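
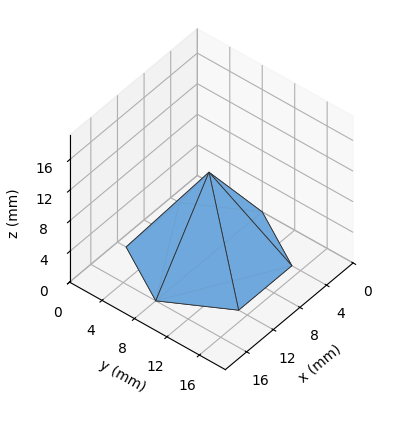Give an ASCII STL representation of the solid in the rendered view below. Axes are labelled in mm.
Reading the render: the shape is a regular 6-sided pyramid, base circumscribed radius ≈ 8 mm, apex at z ≈ 11 mm (dimensions read to the nearest mm from the axis ticks). For the STL, each face is triangulated and given an outward normal.

solid part
  facet normal 0.0000 0.0000 -1.0000
    outer loop
      vertex 4.00 14.93 0.00
      vertex 12.00 14.93 0.00
      vertex 16.00 8.00 0.00
    endloop
  endfacet
  facet normal 0.0000 0.0000 -1.0000
    outer loop
      vertex 0.00 8.00 0.00
      vertex 4.00 14.93 0.00
      vertex 16.00 8.00 0.00
    endloop
  endfacet
  facet normal 0.0000 0.0000 -1.0000
    outer loop
      vertex 4.00 1.07 0.00
      vertex 0.00 8.00 0.00
      vertex 16.00 8.00 0.00
    endloop
  endfacet
  facet normal 0.0000 0.0000 -1.0000
    outer loop
      vertex 12.00 1.07 0.00
      vertex 4.00 1.07 0.00
      vertex 16.00 8.00 0.00
    endloop
  endfacet
  facet normal 0.7328 0.4230 0.5330
    outer loop
      vertex 16.00 8.00 0.00
      vertex 12.00 14.93 0.00
      vertex 8.00 8.00 11.00
    endloop
  endfacet
  facet normal 0.0000 0.8461 0.5330
    outer loop
      vertex 12.00 14.93 0.00
      vertex 4.00 14.93 0.00
      vertex 8.00 8.00 11.00
    endloop
  endfacet
  facet normal -0.7328 0.4230 0.5330
    outer loop
      vertex 4.00 14.93 0.00
      vertex 0.00 8.00 0.00
      vertex 8.00 8.00 11.00
    endloop
  endfacet
  facet normal -0.7328 -0.4230 0.5330
    outer loop
      vertex 0.00 8.00 0.00
      vertex 4.00 1.07 0.00
      vertex 8.00 8.00 11.00
    endloop
  endfacet
  facet normal 0.0000 -0.8461 0.5330
    outer loop
      vertex 4.00 1.07 0.00
      vertex 12.00 1.07 0.00
      vertex 8.00 8.00 11.00
    endloop
  endfacet
  facet normal 0.7328 -0.4230 0.5330
    outer loop
      vertex 12.00 1.07 0.00
      vertex 16.00 8.00 0.00
      vertex 8.00 8.00 11.00
    endloop
  endfacet
endsolid part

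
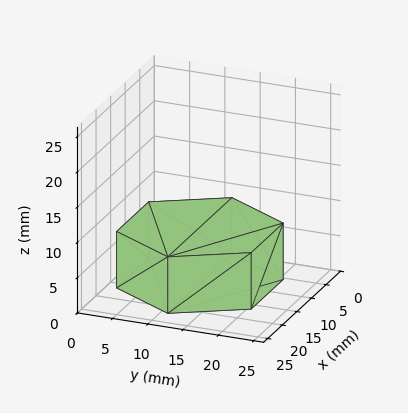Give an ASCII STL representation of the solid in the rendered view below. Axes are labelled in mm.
Reading the render: the shape is a regular 6-sided prism (a cylinder approximated with 6 flat sides), circumscribed radius ≈ 11 mm, height ≈ 8 mm (dimensions read to the nearest mm from the axis ticks). For the STL, each face is triangulated and given an outward normal.

solid part
  facet normal 0.0000 0.0000 -1.0000
    outer loop
      vertex 5.50 20.53 0.00
      vertex 16.50 20.53 0.00
      vertex 22.00 11.00 0.00
    endloop
  endfacet
  facet normal 0.0000 0.0000 -1.0000
    outer loop
      vertex 0.00 11.00 0.00
      vertex 5.50 20.53 0.00
      vertex 22.00 11.00 0.00
    endloop
  endfacet
  facet normal 0.0000 0.0000 -1.0000
    outer loop
      vertex 5.50 1.47 0.00
      vertex 0.00 11.00 0.00
      vertex 22.00 11.00 0.00
    endloop
  endfacet
  facet normal 0.0000 0.0000 -1.0000
    outer loop
      vertex 16.50 1.47 0.00
      vertex 5.50 1.47 0.00
      vertex 22.00 11.00 0.00
    endloop
  endfacet
  facet normal 0.0000 0.0000 1.0000
    outer loop
      vertex 22.00 11.00 8.00
      vertex 16.50 20.53 8.00
      vertex 5.50 20.53 8.00
    endloop
  endfacet
  facet normal 0.0000 0.0000 1.0000
    outer loop
      vertex 22.00 11.00 8.00
      vertex 5.50 20.53 8.00
      vertex 0.00 11.00 8.00
    endloop
  endfacet
  facet normal 0.0000 0.0000 1.0000
    outer loop
      vertex 22.00 11.00 8.00
      vertex 0.00 11.00 8.00
      vertex 5.50 1.47 8.00
    endloop
  endfacet
  facet normal 0.0000 0.0000 1.0000
    outer loop
      vertex 22.00 11.00 8.00
      vertex 5.50 1.47 8.00
      vertex 16.50 1.47 8.00
    endloop
  endfacet
  facet normal 0.8661 0.4999 0.0000
    outer loop
      vertex 22.00 11.00 0.00
      vertex 16.50 20.53 0.00
      vertex 16.50 20.53 8.00
    endloop
  endfacet
  facet normal 0.8661 0.4999 0.0000
    outer loop
      vertex 22.00 11.00 0.00
      vertex 16.50 20.53 8.00
      vertex 22.00 11.00 8.00
    endloop
  endfacet
  facet normal 0.0000 1.0000 0.0000
    outer loop
      vertex 16.50 20.53 0.00
      vertex 5.50 20.53 0.00
      vertex 5.50 20.53 8.00
    endloop
  endfacet
  facet normal 0.0000 1.0000 0.0000
    outer loop
      vertex 16.50 20.53 0.00
      vertex 5.50 20.53 8.00
      vertex 16.50 20.53 8.00
    endloop
  endfacet
  facet normal -0.8661 0.4999 0.0000
    outer loop
      vertex 5.50 20.53 0.00
      vertex 0.00 11.00 0.00
      vertex 0.00 11.00 8.00
    endloop
  endfacet
  facet normal -0.8661 0.4999 0.0000
    outer loop
      vertex 5.50 20.53 0.00
      vertex 0.00 11.00 8.00
      vertex 5.50 20.53 8.00
    endloop
  endfacet
  facet normal -0.8661 -0.4999 0.0000
    outer loop
      vertex 0.00 11.00 0.00
      vertex 5.50 1.47 0.00
      vertex 5.50 1.47 8.00
    endloop
  endfacet
  facet normal -0.8661 -0.4999 0.0000
    outer loop
      vertex 0.00 11.00 0.00
      vertex 5.50 1.47 8.00
      vertex 0.00 11.00 8.00
    endloop
  endfacet
  facet normal 0.0000 -1.0000 0.0000
    outer loop
      vertex 5.50 1.47 0.00
      vertex 16.50 1.47 0.00
      vertex 16.50 1.47 8.00
    endloop
  endfacet
  facet normal 0.0000 -1.0000 0.0000
    outer loop
      vertex 5.50 1.47 0.00
      vertex 16.50 1.47 8.00
      vertex 5.50 1.47 8.00
    endloop
  endfacet
  facet normal 0.8661 -0.4999 0.0000
    outer loop
      vertex 16.50 1.47 0.00
      vertex 22.00 11.00 0.00
      vertex 22.00 11.00 8.00
    endloop
  endfacet
  facet normal 0.8661 -0.4999 0.0000
    outer loop
      vertex 16.50 1.47 0.00
      vertex 22.00 11.00 8.00
      vertex 16.50 1.47 8.00
    endloop
  endfacet
endsolid part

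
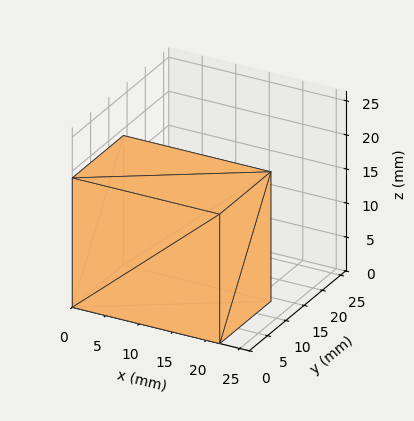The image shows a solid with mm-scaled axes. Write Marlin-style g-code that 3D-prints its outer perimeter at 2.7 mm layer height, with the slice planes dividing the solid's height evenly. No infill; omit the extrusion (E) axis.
Reading the render: the shape is a rectangular box, roughly 22 × 14 mm footprint and 19 mm tall (dimensions read to the nearest mm from the axis ticks). For the g-code, the solid's height is divided into equal slices at the stated Δz and each level perimeter traced with G1 moves after a G0 lift.

; perimeter-only toolpath
G21 ; units = mm
G90 ; absolute positioning
G28 ; home
; layer 1
G0 Z2.7
G0 X0.0 Y0.0
G1 X22.0 Y0.0
G1 X22.0 Y14.0
G1 X0.0 Y14.0
G1 X0.0 Y0.0
; layer 2
G0 Z5.4
G0 X0.0 Y0.0
G1 X22.0 Y0.0
G1 X22.0 Y14.0
G1 X0.0 Y14.0
G1 X0.0 Y0.0
; layer 3
G0 Z8.1
G0 X0.0 Y0.0
G1 X22.0 Y0.0
G1 X22.0 Y14.0
G1 X0.0 Y14.0
G1 X0.0 Y0.0
; layer 4
G0 Z10.9
G0 X0.0 Y0.0
G1 X22.0 Y0.0
G1 X22.0 Y14.0
G1 X0.0 Y14.0
G1 X0.0 Y0.0
; layer 5
G0 Z13.6
G0 X0.0 Y0.0
G1 X22.0 Y0.0
G1 X22.0 Y14.0
G1 X0.0 Y14.0
G1 X0.0 Y0.0
; layer 6
G0 Z16.3
G0 X0.0 Y0.0
G1 X22.0 Y0.0
G1 X22.0 Y14.0
G1 X0.0 Y14.0
G1 X0.0 Y0.0
; layer 7
G0 Z19.0
G0 X0.0 Y0.0
G1 X22.0 Y0.0
G1 X22.0 Y14.0
G1 X0.0 Y14.0
G1 X0.0 Y0.0
M2 ; end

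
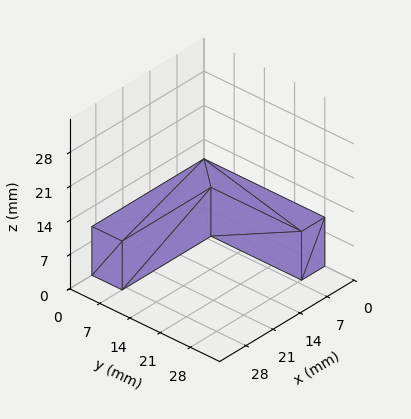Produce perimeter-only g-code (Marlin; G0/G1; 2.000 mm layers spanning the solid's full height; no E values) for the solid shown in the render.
Reading the render: the shape is an L-shaped prism: outer 29 × 28 mm, arm thicknesses ≈ 7 mm (horizontal) and 6 mm (vertical), extruded 10 mm in z (dimensions read to the nearest mm from the axis ticks). For the g-code, the solid's height is divided into equal slices at the stated Δz and each level perimeter traced with G1 moves after a G0 lift.

; perimeter-only toolpath
G21 ; units = mm
G90 ; absolute positioning
G28 ; home
; layer 1
G0 Z2.000
G0 X0.000 Y0.000
G1 X29.000 Y0.000
G1 X29.000 Y7.000
G1 X6.000 Y7.000
G1 X6.000 Y28.000
G1 X0.000 Y28.000
G1 X0.000 Y0.000
; layer 2
G0 Z4.000
G0 X0.000 Y0.000
G1 X29.000 Y0.000
G1 X29.000 Y7.000
G1 X6.000 Y7.000
G1 X6.000 Y28.000
G1 X0.000 Y28.000
G1 X0.000 Y0.000
; layer 3
G0 Z6.000
G0 X0.000 Y0.000
G1 X29.000 Y0.000
G1 X29.000 Y7.000
G1 X6.000 Y7.000
G1 X6.000 Y28.000
G1 X0.000 Y28.000
G1 X0.000 Y0.000
; layer 4
G0 Z8.000
G0 X0.000 Y0.000
G1 X29.000 Y0.000
G1 X29.000 Y7.000
G1 X6.000 Y7.000
G1 X6.000 Y28.000
G1 X0.000 Y28.000
G1 X0.000 Y0.000
; layer 5
G0 Z10.000
G0 X0.000 Y0.000
G1 X29.000 Y0.000
G1 X29.000 Y7.000
G1 X6.000 Y7.000
G1 X6.000 Y28.000
G1 X0.000 Y28.000
G1 X0.000 Y0.000
M2 ; end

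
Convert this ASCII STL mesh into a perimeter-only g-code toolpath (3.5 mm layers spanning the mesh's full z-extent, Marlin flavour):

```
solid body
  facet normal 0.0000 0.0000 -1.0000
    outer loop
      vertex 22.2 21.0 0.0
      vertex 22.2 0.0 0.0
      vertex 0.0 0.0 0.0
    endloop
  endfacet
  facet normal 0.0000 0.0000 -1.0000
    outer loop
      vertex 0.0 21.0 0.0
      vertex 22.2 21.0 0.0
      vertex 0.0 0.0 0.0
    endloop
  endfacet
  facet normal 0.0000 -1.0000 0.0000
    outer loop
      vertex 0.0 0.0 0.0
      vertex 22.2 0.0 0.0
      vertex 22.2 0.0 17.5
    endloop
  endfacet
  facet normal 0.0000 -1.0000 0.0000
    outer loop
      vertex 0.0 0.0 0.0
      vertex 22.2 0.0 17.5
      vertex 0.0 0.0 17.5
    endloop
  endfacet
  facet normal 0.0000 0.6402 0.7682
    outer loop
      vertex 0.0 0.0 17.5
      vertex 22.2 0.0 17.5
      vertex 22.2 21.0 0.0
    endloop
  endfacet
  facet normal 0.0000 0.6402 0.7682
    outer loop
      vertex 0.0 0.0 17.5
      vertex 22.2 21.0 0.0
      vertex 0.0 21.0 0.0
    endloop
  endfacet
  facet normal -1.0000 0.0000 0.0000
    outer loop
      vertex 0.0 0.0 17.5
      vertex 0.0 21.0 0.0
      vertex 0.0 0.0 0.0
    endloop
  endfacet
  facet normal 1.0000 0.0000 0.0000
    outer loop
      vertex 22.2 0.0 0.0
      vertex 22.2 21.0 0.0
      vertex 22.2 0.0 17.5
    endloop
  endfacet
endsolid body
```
; perimeter-only toolpath
G21 ; units = mm
G90 ; absolute positioning
G28 ; home
; layer 1
G0 Z3.5
G0 X0.0 Y0.0
G1 X22.2 Y0.0
G1 X22.2 Y16.8
G1 X0.0 Y16.8
G1 X0.0 Y0.0
; layer 2
G0 Z7.0
G0 X0.0 Y0.0
G1 X22.2 Y0.0
G1 X22.2 Y12.6
G1 X0.0 Y12.6
G1 X0.0 Y0.0
; layer 3
G0 Z10.5
G0 X0.0 Y0.0
G1 X22.2 Y0.0
G1 X22.2 Y8.4
G1 X0.0 Y8.4
G1 X0.0 Y0.0
; layer 4
G0 Z14.0
G0 X0.0 Y0.0
G1 X22.2 Y0.0
G1 X22.2 Y4.2
G1 X0.0 Y4.2
G1 X0.0 Y0.0
M2 ; end

The solid is a wedge (ramp): 22.2 × 21 mm base, rising to 17.5 mm along the y=0 edge and sloping linearly to z=0 at y=21. Slicing at Δz = 3.5 mm — 5 equal slices spanning the solid's height, so layer i sits at z = i·h/5 — gives 4 non-empty perimeters. Each is a 4-segment closed polygon; G0 lifts to the layer z and rapids to the start vertex, then G1 traces the edges. The cross-section shrinks linearly with z (the slice at the apex is degenerate and omitted).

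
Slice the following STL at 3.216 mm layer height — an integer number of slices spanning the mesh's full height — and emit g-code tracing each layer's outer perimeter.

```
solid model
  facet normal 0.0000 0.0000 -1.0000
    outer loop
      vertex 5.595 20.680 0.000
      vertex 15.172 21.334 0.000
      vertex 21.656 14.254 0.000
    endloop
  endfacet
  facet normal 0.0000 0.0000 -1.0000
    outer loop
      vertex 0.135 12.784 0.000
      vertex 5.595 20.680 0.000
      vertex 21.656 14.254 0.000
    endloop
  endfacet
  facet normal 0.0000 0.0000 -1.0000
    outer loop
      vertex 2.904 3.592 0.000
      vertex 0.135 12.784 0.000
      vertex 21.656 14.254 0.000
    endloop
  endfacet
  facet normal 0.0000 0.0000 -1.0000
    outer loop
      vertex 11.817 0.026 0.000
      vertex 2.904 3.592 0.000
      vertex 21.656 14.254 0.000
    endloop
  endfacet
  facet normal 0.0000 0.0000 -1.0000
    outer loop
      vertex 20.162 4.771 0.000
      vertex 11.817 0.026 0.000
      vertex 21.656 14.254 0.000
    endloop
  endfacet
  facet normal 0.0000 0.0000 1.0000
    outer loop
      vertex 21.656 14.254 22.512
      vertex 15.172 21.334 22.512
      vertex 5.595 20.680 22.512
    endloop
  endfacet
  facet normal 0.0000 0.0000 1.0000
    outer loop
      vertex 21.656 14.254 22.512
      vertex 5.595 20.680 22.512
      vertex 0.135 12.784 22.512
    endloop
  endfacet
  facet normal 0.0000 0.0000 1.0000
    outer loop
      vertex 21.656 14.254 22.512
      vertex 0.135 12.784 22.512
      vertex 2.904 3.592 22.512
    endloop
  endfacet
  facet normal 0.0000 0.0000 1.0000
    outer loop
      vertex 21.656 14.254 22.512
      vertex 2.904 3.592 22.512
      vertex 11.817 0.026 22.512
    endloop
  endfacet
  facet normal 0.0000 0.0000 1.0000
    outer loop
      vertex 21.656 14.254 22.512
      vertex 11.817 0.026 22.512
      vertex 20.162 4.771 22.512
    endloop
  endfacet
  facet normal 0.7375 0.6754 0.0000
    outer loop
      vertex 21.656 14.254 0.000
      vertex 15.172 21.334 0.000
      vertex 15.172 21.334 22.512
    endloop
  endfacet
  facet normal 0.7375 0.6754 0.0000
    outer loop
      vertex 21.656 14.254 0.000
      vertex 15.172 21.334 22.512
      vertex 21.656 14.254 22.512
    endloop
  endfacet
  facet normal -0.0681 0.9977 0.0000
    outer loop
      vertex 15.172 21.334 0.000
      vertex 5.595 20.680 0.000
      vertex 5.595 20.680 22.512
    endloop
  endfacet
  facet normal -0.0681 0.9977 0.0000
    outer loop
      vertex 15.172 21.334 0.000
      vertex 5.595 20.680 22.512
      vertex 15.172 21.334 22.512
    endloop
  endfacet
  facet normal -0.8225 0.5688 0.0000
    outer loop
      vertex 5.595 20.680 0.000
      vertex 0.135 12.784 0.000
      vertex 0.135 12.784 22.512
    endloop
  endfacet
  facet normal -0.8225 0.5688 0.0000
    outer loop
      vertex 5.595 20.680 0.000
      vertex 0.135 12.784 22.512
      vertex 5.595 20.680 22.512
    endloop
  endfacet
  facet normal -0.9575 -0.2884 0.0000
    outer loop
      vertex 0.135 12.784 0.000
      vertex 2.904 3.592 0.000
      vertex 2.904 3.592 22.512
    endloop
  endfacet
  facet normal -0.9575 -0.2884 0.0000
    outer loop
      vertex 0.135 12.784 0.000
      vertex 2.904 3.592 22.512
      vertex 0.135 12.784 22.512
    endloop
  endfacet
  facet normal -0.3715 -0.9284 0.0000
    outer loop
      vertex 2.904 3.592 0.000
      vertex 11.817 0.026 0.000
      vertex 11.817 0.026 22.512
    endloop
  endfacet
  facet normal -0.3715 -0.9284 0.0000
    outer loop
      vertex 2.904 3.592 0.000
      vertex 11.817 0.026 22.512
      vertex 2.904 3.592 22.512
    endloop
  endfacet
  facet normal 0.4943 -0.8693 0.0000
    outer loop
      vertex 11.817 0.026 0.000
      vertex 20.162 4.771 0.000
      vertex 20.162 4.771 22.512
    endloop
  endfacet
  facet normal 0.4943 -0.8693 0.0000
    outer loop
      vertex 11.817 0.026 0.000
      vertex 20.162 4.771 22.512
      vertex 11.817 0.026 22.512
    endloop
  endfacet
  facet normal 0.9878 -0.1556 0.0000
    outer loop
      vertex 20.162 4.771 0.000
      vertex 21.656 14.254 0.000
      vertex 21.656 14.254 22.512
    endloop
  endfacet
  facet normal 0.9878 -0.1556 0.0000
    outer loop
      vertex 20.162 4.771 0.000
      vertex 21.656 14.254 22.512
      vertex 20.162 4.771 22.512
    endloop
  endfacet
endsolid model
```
; perimeter-only toolpath
G21 ; units = mm
G90 ; absolute positioning
G28 ; home
; layer 1
G0 Z3.216
G0 X21.656 Y14.254
G1 X15.172 Y21.334
G1 X5.595 Y20.680
G1 X0.135 Y12.784
G1 X2.904 Y3.592
G1 X11.817 Y0.026
G1 X20.162 Y4.771
G1 X21.656 Y14.254
; layer 2
G0 Z6.432
G0 X21.656 Y14.254
G1 X15.172 Y21.334
G1 X5.595 Y20.680
G1 X0.135 Y12.784
G1 X2.904 Y3.592
G1 X11.817 Y0.026
G1 X20.162 Y4.771
G1 X21.656 Y14.254
; layer 3
G0 Z9.648
G0 X21.656 Y14.254
G1 X15.172 Y21.334
G1 X5.595 Y20.680
G1 X0.135 Y12.784
G1 X2.904 Y3.592
G1 X11.817 Y0.026
G1 X20.162 Y4.771
G1 X21.656 Y14.254
; layer 4
G0 Z12.864
G0 X21.656 Y14.254
G1 X15.172 Y21.334
G1 X5.595 Y20.680
G1 X0.135 Y12.784
G1 X2.904 Y3.592
G1 X11.817 Y0.026
G1 X20.162 Y4.771
G1 X21.656 Y14.254
; layer 5
G0 Z16.080
G0 X21.656 Y14.254
G1 X15.172 Y21.334
G1 X5.595 Y20.680
G1 X0.135 Y12.784
G1 X2.904 Y3.592
G1 X11.817 Y0.026
G1 X20.162 Y4.771
G1 X21.656 Y14.254
; layer 6
G0 Z19.296
G0 X21.656 Y14.254
G1 X15.172 Y21.334
G1 X5.595 Y20.680
G1 X0.135 Y12.784
G1 X2.904 Y3.592
G1 X11.817 Y0.026
G1 X20.162 Y4.771
G1 X21.656 Y14.254
; layer 7
G0 Z22.512
G0 X21.656 Y14.254
G1 X15.172 Y21.334
G1 X5.595 Y20.680
G1 X0.135 Y12.784
G1 X2.904 Y3.592
G1 X11.817 Y0.026
G1 X20.162 Y4.771
G1 X21.656 Y14.254
M2 ; end

The solid is a regular 7-sided prism (a cylinder approximated with 7 flat sides), circumscribed radius ≈ 11.1 mm, height ≈ 22.5 mm. Slicing at Δz = 3.216 mm — 7 equal slices spanning the solid's height, so layer i sits at z = i·h/7 — gives 7 non-empty perimeters. Each is a 7-segment closed polygon; G0 lifts to the layer z and rapids to the start vertex, then G1 traces the edges.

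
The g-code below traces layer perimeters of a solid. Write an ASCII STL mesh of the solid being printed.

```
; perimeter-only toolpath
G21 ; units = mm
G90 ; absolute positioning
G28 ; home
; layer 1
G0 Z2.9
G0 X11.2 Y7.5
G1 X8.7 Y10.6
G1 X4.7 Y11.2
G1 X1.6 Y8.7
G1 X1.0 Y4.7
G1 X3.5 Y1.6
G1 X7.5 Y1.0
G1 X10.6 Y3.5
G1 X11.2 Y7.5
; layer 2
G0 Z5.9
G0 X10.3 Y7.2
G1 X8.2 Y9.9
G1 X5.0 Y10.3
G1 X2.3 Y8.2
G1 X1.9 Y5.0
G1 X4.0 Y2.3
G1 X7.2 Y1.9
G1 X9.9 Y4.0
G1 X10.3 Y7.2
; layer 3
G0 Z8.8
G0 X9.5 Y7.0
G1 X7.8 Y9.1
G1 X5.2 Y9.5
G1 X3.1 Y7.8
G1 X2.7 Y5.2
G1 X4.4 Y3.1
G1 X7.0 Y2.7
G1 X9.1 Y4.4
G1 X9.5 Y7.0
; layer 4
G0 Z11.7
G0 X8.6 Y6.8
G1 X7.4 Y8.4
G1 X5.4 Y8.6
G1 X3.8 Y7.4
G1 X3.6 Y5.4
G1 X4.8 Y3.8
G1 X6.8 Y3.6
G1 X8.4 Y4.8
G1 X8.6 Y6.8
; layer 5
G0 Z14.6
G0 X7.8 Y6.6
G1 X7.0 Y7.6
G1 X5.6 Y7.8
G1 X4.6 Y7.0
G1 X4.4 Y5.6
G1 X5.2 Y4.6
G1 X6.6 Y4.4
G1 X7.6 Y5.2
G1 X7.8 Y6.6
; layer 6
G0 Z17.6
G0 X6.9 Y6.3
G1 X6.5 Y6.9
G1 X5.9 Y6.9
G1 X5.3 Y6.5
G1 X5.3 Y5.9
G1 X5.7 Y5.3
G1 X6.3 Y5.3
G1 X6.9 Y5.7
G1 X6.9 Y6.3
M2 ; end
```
solid part
  facet normal 0.0000 0.0000 -1.0000
    outer loop
      vertex 4.5 12.0 0.0
      vertex 9.1 11.4 0.0
      vertex 12.0 7.7 0.0
    endloop
  endfacet
  facet normal 0.0000 0.0000 -1.0000
    outer loop
      vertex 0.8 9.1 0.0
      vertex 4.5 12.0 0.0
      vertex 12.0 7.7 0.0
    endloop
  endfacet
  facet normal 0.0000 0.0000 -1.0000
    outer loop
      vertex 0.2 4.5 0.0
      vertex 0.8 9.1 0.0
      vertex 12.0 7.7 0.0
    endloop
  endfacet
  facet normal 0.0000 0.0000 -1.0000
    outer loop
      vertex 3.1 0.8 0.0
      vertex 0.2 4.5 0.0
      vertex 12.0 7.7 0.0
    endloop
  endfacet
  facet normal 0.0000 0.0000 -1.0000
    outer loop
      vertex 7.7 0.2 0.0
      vertex 3.1 0.8 0.0
      vertex 12.0 7.7 0.0
    endloop
  endfacet
  facet normal 0.0000 0.0000 -1.0000
    outer loop
      vertex 11.4 3.1 0.0
      vertex 7.7 0.2 0.0
      vertex 12.0 7.7 0.0
    endloop
  endfacet
  facet normal 0.7589 0.5949 0.2649
    outer loop
      vertex 12.0 7.7 0.0
      vertex 9.1 11.4 0.0
      vertex 6.1 6.1 20.5
    endloop
  endfacet
  facet normal 0.1247 0.9560 0.2654
    outer loop
      vertex 9.1 11.4 0.0
      vertex 4.5 12.0 0.0
      vertex 6.1 6.1 20.5
    endloop
  endfacet
  facet normal -0.5949 0.7589 0.2649
    outer loop
      vertex 4.5 12.0 0.0
      vertex 0.8 9.1 0.0
      vertex 6.1 6.1 20.5
    endloop
  endfacet
  facet normal -0.9560 0.1247 0.2654
    outer loop
      vertex 0.8 9.1 0.0
      vertex 0.2 4.5 0.0
      vertex 6.1 6.1 20.5
    endloop
  endfacet
  facet normal -0.7589 -0.5949 0.2649
    outer loop
      vertex 0.2 4.5 0.0
      vertex 3.1 0.8 0.0
      vertex 6.1 6.1 20.5
    endloop
  endfacet
  facet normal -0.1247 -0.9560 0.2654
    outer loop
      vertex 3.1 0.8 0.0
      vertex 7.7 0.2 0.0
      vertex 6.1 6.1 20.5
    endloop
  endfacet
  facet normal 0.5949 -0.7589 0.2649
    outer loop
      vertex 7.7 0.2 0.0
      vertex 11.4 3.1 0.0
      vertex 6.1 6.1 20.5
    endloop
  endfacet
  facet normal 0.9560 -0.1247 0.2654
    outer loop
      vertex 11.4 3.1 0.0
      vertex 12.0 7.7 0.0
      vertex 6.1 6.1 20.5
    endloop
  endfacet
endsolid part

The G0 Z moves step by Δz≈2.9 mm. The G1 loops shrink linearly with z, so the solid tapers from its base footprint up to z≈20.5. Closing with a flat bottom cap and the tapered top and triangulating gives 14 facets — a regular 8-sided pyramid, base circumscribed radius ≈ 6.1 mm, apex at z ≈ 20.5 mm.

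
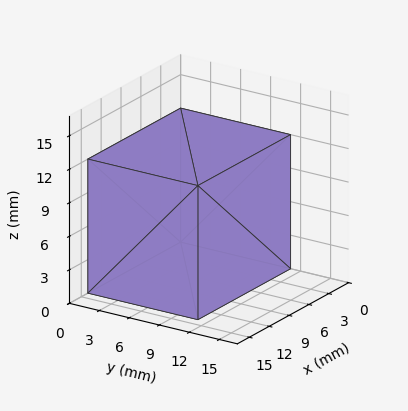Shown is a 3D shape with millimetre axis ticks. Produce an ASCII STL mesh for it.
Reading the render: the shape is a rectangular box, roughly 14 × 11 mm footprint and 12 mm tall (dimensions read to the nearest mm from the axis ticks). For the STL, each face is triangulated and given an outward normal.

solid part
  facet normal 0.0000 0.0000 -1.0000
    outer loop
      vertex 14.00 11.00 0.00
      vertex 14.00 0.00 0.00
      vertex 0.00 0.00 0.00
    endloop
  endfacet
  facet normal 0.0000 0.0000 -1.0000
    outer loop
      vertex 0.00 11.00 0.00
      vertex 14.00 11.00 0.00
      vertex 0.00 0.00 0.00
    endloop
  endfacet
  facet normal 0.0000 0.0000 1.0000
    outer loop
      vertex 0.00 0.00 12.00
      vertex 14.00 0.00 12.00
      vertex 14.00 11.00 12.00
    endloop
  endfacet
  facet normal 0.0000 0.0000 1.0000
    outer loop
      vertex 0.00 0.00 12.00
      vertex 14.00 11.00 12.00
      vertex 0.00 11.00 12.00
    endloop
  endfacet
  facet normal 0.0000 -1.0000 0.0000
    outer loop
      vertex 0.00 0.00 0.00
      vertex 14.00 0.00 0.00
      vertex 14.00 0.00 12.00
    endloop
  endfacet
  facet normal 0.0000 -1.0000 0.0000
    outer loop
      vertex 0.00 0.00 0.00
      vertex 14.00 0.00 12.00
      vertex 0.00 0.00 12.00
    endloop
  endfacet
  facet normal 0.0000 1.0000 0.0000
    outer loop
      vertex 14.00 11.00 12.00
      vertex 14.00 11.00 0.00
      vertex 0.00 11.00 0.00
    endloop
  endfacet
  facet normal 0.0000 1.0000 0.0000
    outer loop
      vertex 0.00 11.00 12.00
      vertex 14.00 11.00 12.00
      vertex 0.00 11.00 0.00
    endloop
  endfacet
  facet normal -1.0000 0.0000 0.0000
    outer loop
      vertex 0.00 11.00 12.00
      vertex 0.00 11.00 0.00
      vertex 0.00 0.00 0.00
    endloop
  endfacet
  facet normal -1.0000 0.0000 0.0000
    outer loop
      vertex 0.00 0.00 12.00
      vertex 0.00 11.00 12.00
      vertex 0.00 0.00 0.00
    endloop
  endfacet
  facet normal 1.0000 0.0000 0.0000
    outer loop
      vertex 14.00 0.00 0.00
      vertex 14.00 11.00 0.00
      vertex 14.00 11.00 12.00
    endloop
  endfacet
  facet normal 1.0000 0.0000 0.0000
    outer loop
      vertex 14.00 0.00 0.00
      vertex 14.00 11.00 12.00
      vertex 14.00 0.00 12.00
    endloop
  endfacet
endsolid part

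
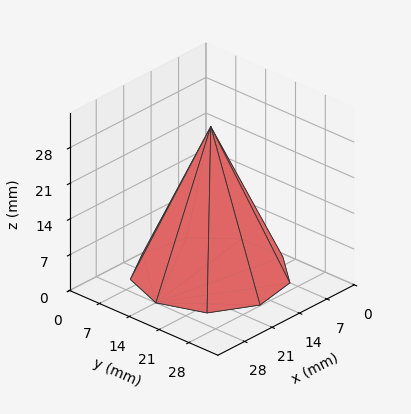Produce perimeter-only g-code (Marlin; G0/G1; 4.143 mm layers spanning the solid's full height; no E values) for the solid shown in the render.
Reading the render: the shape is a regular 9-sided pyramid, base circumscribed radius ≈ 14 mm, apex at z ≈ 29 mm (dimensions read to the nearest mm from the axis ticks). For the g-code, the solid's height is divided into equal slices at the stated Δz and each level perimeter traced with G1 moves after a G0 lift.

; perimeter-only toolpath
G21 ; units = mm
G90 ; absolute positioning
G28 ; home
; layer 1
G0 Z4.143
G0 X26.000 Y14.000
G1 X23.193 Y21.713
G1 X16.084 Y25.817
G1 X8.000 Y24.392
G1 X2.723 Y18.104
G1 X2.723 Y9.896
G1 X8.000 Y3.608
G1 X16.084 Y2.183
G1 X23.193 Y6.287
G1 X26.000 Y14.000
; layer 2
G0 Z8.286
G0 X24.000 Y14.000
G1 X21.661 Y20.428
G1 X15.736 Y23.848
G1 X9.000 Y22.660
G1 X4.603 Y17.420
G1 X4.603 Y10.580
G1 X9.000 Y5.340
G1 X15.736 Y4.152
G1 X21.661 Y7.572
G1 X24.000 Y14.000
; layer 3
G0 Z12.429
G0 X22.000 Y14.000
G1 X20.129 Y19.142
G1 X15.389 Y21.878
G1 X10.000 Y20.928
G1 X6.482 Y16.736
G1 X6.482 Y11.264
G1 X10.000 Y7.072
G1 X15.389 Y6.122
G1 X20.129 Y8.858
G1 X22.000 Y14.000
; layer 4
G0 Z16.571
G0 X20.000 Y14.000
G1 X18.596 Y17.857
G1 X15.042 Y19.909
G1 X11.000 Y19.196
G1 X8.362 Y16.052
G1 X8.362 Y11.948
G1 X11.000 Y8.804
G1 X15.042 Y8.091
G1 X18.596 Y10.143
G1 X20.000 Y14.000
; layer 5
G0 Z20.714
G0 X18.000 Y14.000
G1 X17.064 Y16.571
G1 X14.695 Y17.939
G1 X12.000 Y17.464
G1 X10.241 Y15.368
G1 X10.241 Y12.632
G1 X12.000 Y10.536
G1 X14.695 Y10.061
G1 X17.064 Y11.429
G1 X18.000 Y14.000
; layer 6
G0 Z24.857
G0 X16.000 Y14.000
G1 X15.532 Y15.286
G1 X14.347 Y15.970
G1 X13.000 Y15.732
G1 X12.121 Y14.684
G1 X12.121 Y13.316
G1 X13.000 Y12.268
G1 X14.347 Y12.030
G1 X15.532 Y12.714
G1 X16.000 Y14.000
M2 ; end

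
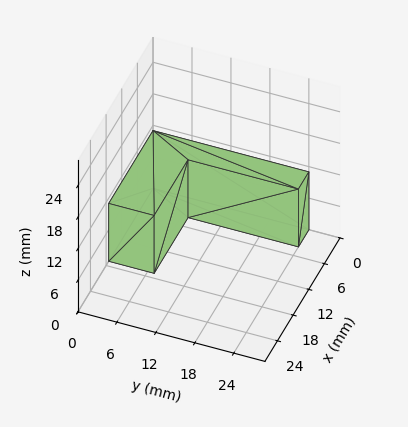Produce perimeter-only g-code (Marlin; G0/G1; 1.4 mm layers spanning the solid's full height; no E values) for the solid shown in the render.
Reading the render: the shape is an L-shaped prism: outer 17 × 24 mm, arm thicknesses ≈ 7 mm (horizontal) and 4 mm (vertical), extruded 11 mm in z (dimensions read to the nearest mm from the axis ticks). For the g-code, the solid's height is divided into equal slices at the stated Δz and each level perimeter traced with G1 moves after a G0 lift.

; perimeter-only toolpath
G21 ; units = mm
G90 ; absolute positioning
G28 ; home
; layer 1
G0 Z1.4
G0 X0.0 Y0.0
G1 X17.0 Y0.0
G1 X17.0 Y7.0
G1 X4.0 Y7.0
G1 X4.0 Y24.0
G1 X0.0 Y24.0
G1 X0.0 Y0.0
; layer 2
G0 Z2.8
G0 X0.0 Y0.0
G1 X17.0 Y0.0
G1 X17.0 Y7.0
G1 X4.0 Y7.0
G1 X4.0 Y24.0
G1 X0.0 Y24.0
G1 X0.0 Y0.0
; layer 3
G0 Z4.1
G0 X0.0 Y0.0
G1 X17.0 Y0.0
G1 X17.0 Y7.0
G1 X4.0 Y7.0
G1 X4.0 Y24.0
G1 X0.0 Y24.0
G1 X0.0 Y0.0
; layer 4
G0 Z5.5
G0 X0.0 Y0.0
G1 X17.0 Y0.0
G1 X17.0 Y7.0
G1 X4.0 Y7.0
G1 X4.0 Y24.0
G1 X0.0 Y24.0
G1 X0.0 Y0.0
; layer 5
G0 Z6.9
G0 X0.0 Y0.0
G1 X17.0 Y0.0
G1 X17.0 Y7.0
G1 X4.0 Y7.0
G1 X4.0 Y24.0
G1 X0.0 Y24.0
G1 X0.0 Y0.0
; layer 6
G0 Z8.2
G0 X0.0 Y0.0
G1 X17.0 Y0.0
G1 X17.0 Y7.0
G1 X4.0 Y7.0
G1 X4.0 Y24.0
G1 X0.0 Y24.0
G1 X0.0 Y0.0
; layer 7
G0 Z9.6
G0 X0.0 Y0.0
G1 X17.0 Y0.0
G1 X17.0 Y7.0
G1 X4.0 Y7.0
G1 X4.0 Y24.0
G1 X0.0 Y24.0
G1 X0.0 Y0.0
; layer 8
G0 Z11.0
G0 X0.0 Y0.0
G1 X17.0 Y0.0
G1 X17.0 Y7.0
G1 X4.0 Y7.0
G1 X4.0 Y24.0
G1 X0.0 Y24.0
G1 X0.0 Y0.0
M2 ; end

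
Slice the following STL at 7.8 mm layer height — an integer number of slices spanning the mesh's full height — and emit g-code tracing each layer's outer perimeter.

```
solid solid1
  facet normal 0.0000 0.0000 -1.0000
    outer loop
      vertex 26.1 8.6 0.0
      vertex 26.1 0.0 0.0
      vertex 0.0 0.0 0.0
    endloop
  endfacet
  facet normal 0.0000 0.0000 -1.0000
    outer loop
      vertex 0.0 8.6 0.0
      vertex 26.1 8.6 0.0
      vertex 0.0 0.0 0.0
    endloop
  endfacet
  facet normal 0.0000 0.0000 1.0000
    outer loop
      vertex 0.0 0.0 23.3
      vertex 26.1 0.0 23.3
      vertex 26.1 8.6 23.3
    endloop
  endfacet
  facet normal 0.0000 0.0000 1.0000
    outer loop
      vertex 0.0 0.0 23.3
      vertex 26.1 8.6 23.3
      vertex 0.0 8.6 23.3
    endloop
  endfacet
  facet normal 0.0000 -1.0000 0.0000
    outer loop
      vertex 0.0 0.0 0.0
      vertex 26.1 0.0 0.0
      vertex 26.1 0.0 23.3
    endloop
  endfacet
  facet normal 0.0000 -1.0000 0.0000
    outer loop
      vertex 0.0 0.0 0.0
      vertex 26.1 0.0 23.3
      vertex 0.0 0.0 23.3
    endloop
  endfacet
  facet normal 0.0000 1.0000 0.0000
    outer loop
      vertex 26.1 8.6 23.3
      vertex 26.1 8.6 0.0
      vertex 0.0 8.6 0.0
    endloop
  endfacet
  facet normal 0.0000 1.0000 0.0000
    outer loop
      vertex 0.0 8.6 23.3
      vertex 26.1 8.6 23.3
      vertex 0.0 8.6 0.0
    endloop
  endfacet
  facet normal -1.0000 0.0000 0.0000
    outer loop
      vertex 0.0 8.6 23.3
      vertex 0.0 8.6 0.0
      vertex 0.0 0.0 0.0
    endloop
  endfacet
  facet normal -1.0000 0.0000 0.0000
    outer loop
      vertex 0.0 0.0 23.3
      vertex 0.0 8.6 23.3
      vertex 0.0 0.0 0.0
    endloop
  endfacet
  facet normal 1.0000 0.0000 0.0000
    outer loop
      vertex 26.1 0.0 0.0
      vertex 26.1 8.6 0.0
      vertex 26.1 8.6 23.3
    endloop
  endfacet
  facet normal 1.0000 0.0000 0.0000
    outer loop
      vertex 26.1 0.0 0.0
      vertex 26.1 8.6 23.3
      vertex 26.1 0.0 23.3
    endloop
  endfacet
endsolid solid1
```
; perimeter-only toolpath
G21 ; units = mm
G90 ; absolute positioning
G28 ; home
; layer 1
G0 Z7.8
G0 X0.0 Y0.0
G1 X26.1 Y0.0
G1 X26.1 Y8.6
G1 X0.0 Y8.6
G1 X0.0 Y0.0
; layer 2
G0 Z15.5
G0 X0.0 Y0.0
G1 X26.1 Y0.0
G1 X26.1 Y8.6
G1 X0.0 Y8.6
G1 X0.0 Y0.0
; layer 3
G0 Z23.3
G0 X0.0 Y0.0
G1 X26.1 Y0.0
G1 X26.1 Y8.6
G1 X0.0 Y8.6
G1 X0.0 Y0.0
M2 ; end

The solid is a rectangular box, roughly 26.1 × 8.6 mm footprint and 23.3 mm tall. Slicing at Δz = 7.8 mm — 3 equal slices spanning the solid's height, so layer i sits at z = i·h/3 — gives 3 non-empty perimeters. Each is a 4-segment closed polygon; G0 lifts to the layer z and rapids to the start vertex, then G1 traces the edges.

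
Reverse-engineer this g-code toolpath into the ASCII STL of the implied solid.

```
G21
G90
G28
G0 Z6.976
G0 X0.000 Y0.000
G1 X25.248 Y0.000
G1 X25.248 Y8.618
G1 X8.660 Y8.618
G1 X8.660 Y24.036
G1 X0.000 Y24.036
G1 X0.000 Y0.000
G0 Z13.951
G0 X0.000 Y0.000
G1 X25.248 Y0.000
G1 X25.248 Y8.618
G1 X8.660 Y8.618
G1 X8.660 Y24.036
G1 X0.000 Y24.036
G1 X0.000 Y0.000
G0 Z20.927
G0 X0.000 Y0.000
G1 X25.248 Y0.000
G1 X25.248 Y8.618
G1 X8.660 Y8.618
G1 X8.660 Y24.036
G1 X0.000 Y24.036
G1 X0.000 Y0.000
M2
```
solid part
  facet normal 0.0000 0.0000 -1.0000
    outer loop
      vertex 25.248 8.618 0.000
      vertex 25.248 0.000 0.000
      vertex 0.000 0.000 0.000
    endloop
  endfacet
  facet normal 0.0000 0.0000 -1.0000
    outer loop
      vertex 8.660 8.618 0.000
      vertex 25.248 8.618 0.000
      vertex 0.000 0.000 0.000
    endloop
  endfacet
  facet normal 0.0000 0.0000 -1.0000
    outer loop
      vertex 8.660 24.036 0.000
      vertex 8.660 8.618 0.000
      vertex 0.000 0.000 0.000
    endloop
  endfacet
  facet normal 0.0000 0.0000 -1.0000
    outer loop
      vertex 0.000 24.036 0.000
      vertex 8.660 24.036 0.000
      vertex 0.000 0.000 0.000
    endloop
  endfacet
  facet normal 0.0000 0.0000 1.0000
    outer loop
      vertex 0.000 0.000 20.927
      vertex 25.248 0.000 20.927
      vertex 25.248 8.618 20.927
    endloop
  endfacet
  facet normal 0.0000 0.0000 1.0000
    outer loop
      vertex 0.000 0.000 20.927
      vertex 25.248 8.618 20.927
      vertex 8.660 8.618 20.927
    endloop
  endfacet
  facet normal 0.0000 0.0000 1.0000
    outer loop
      vertex 0.000 0.000 20.927
      vertex 8.660 8.618 20.927
      vertex 8.660 24.036 20.927
    endloop
  endfacet
  facet normal 0.0000 0.0000 1.0000
    outer loop
      vertex 0.000 0.000 20.927
      vertex 8.660 24.036 20.927
      vertex 0.000 24.036 20.927
    endloop
  endfacet
  facet normal 0.0000 -1.0000 0.0000
    outer loop
      vertex 0.000 0.000 0.000
      vertex 25.248 0.000 0.000
      vertex 25.248 0.000 20.927
    endloop
  endfacet
  facet normal 0.0000 -1.0000 0.0000
    outer loop
      vertex 0.000 0.000 0.000
      vertex 25.248 0.000 20.927
      vertex 0.000 0.000 20.927
    endloop
  endfacet
  facet normal 1.0000 0.0000 0.0000
    outer loop
      vertex 25.248 0.000 0.000
      vertex 25.248 8.618 0.000
      vertex 25.248 8.618 20.927
    endloop
  endfacet
  facet normal 1.0000 0.0000 0.0000
    outer loop
      vertex 25.248 0.000 0.000
      vertex 25.248 8.618 20.927
      vertex 25.248 0.000 20.927
    endloop
  endfacet
  facet normal 0.0000 1.0000 0.0000
    outer loop
      vertex 25.248 8.618 0.000
      vertex 8.660 8.618 0.000
      vertex 8.660 8.618 20.927
    endloop
  endfacet
  facet normal 0.0000 1.0000 0.0000
    outer loop
      vertex 25.248 8.618 0.000
      vertex 8.660 8.618 20.927
      vertex 25.248 8.618 20.927
    endloop
  endfacet
  facet normal 1.0000 0.0000 0.0000
    outer loop
      vertex 8.660 8.618 0.000
      vertex 8.660 24.036 0.000
      vertex 8.660 24.036 20.927
    endloop
  endfacet
  facet normal 1.0000 0.0000 0.0000
    outer loop
      vertex 8.660 8.618 0.000
      vertex 8.660 24.036 20.927
      vertex 8.660 8.618 20.927
    endloop
  endfacet
  facet normal 0.0000 1.0000 0.0000
    outer loop
      vertex 8.660 24.036 0.000
      vertex 0.000 24.036 0.000
      vertex 0.000 24.036 20.927
    endloop
  endfacet
  facet normal 0.0000 1.0000 0.0000
    outer loop
      vertex 8.660 24.036 0.000
      vertex 0.000 24.036 20.927
      vertex 8.660 24.036 20.927
    endloop
  endfacet
  facet normal -1.0000 0.0000 0.0000
    outer loop
      vertex 0.000 24.036 0.000
      vertex 0.000 0.000 0.000
      vertex 0.000 0.000 20.927
    endloop
  endfacet
  facet normal -1.0000 0.0000 0.0000
    outer loop
      vertex 0.000 24.036 0.000
      vertex 0.000 0.000 20.927
      vertex 0.000 24.036 20.927
    endloop
  endfacet
endsolid part

The G0 Z moves step by Δz≈6.976 mm. Every layer's G1 loop is the same polygon, so the solid is a straight extrusion of it from z=0 to z≈20.9. Closing with flat bottom and top caps and triangulating gives 20 facets — an L-shaped prism: outer 25.2 × 24 mm, arm thicknesses ≈ 8.62 mm (horizontal) and 8.66 mm (vertical), extruded 20.9 mm in z.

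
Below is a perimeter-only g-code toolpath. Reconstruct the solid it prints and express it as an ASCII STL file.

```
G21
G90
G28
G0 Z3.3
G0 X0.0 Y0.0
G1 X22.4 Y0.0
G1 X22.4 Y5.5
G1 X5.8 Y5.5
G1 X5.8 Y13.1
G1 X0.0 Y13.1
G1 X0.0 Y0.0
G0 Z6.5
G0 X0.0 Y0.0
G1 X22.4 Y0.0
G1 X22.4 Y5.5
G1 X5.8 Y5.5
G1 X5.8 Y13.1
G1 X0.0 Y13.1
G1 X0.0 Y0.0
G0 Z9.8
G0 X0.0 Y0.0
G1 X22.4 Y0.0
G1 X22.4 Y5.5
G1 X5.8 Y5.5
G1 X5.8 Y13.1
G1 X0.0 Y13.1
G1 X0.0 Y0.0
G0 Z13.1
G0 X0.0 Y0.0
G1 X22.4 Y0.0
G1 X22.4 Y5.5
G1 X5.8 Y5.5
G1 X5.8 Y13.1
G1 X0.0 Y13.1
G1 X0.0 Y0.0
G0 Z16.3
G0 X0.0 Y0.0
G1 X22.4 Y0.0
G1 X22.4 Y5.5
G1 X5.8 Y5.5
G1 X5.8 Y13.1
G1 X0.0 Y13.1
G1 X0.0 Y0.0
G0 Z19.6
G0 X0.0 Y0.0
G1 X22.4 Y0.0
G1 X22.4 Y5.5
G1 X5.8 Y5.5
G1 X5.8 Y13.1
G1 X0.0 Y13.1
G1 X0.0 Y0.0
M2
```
solid part
  facet normal 0.0000 0.0000 -1.0000
    outer loop
      vertex 22.4 5.5 0.0
      vertex 22.4 0.0 0.0
      vertex 0.0 0.0 0.0
    endloop
  endfacet
  facet normal 0.0000 0.0000 -1.0000
    outer loop
      vertex 5.8 5.5 0.0
      vertex 22.4 5.5 0.0
      vertex 0.0 0.0 0.0
    endloop
  endfacet
  facet normal 0.0000 0.0000 -1.0000
    outer loop
      vertex 5.8 13.1 0.0
      vertex 5.8 5.5 0.0
      vertex 0.0 0.0 0.0
    endloop
  endfacet
  facet normal 0.0000 0.0000 -1.0000
    outer loop
      vertex 0.0 13.1 0.0
      vertex 5.8 13.1 0.0
      vertex 0.0 0.0 0.0
    endloop
  endfacet
  facet normal 0.0000 0.0000 1.0000
    outer loop
      vertex 0.0 0.0 19.6
      vertex 22.4 0.0 19.6
      vertex 22.4 5.5 19.6
    endloop
  endfacet
  facet normal 0.0000 0.0000 1.0000
    outer loop
      vertex 0.0 0.0 19.6
      vertex 22.4 5.5 19.6
      vertex 5.8 5.5 19.6
    endloop
  endfacet
  facet normal 0.0000 0.0000 1.0000
    outer loop
      vertex 0.0 0.0 19.6
      vertex 5.8 5.5 19.6
      vertex 5.8 13.1 19.6
    endloop
  endfacet
  facet normal 0.0000 0.0000 1.0000
    outer loop
      vertex 0.0 0.0 19.6
      vertex 5.8 13.1 19.6
      vertex 0.0 13.1 19.6
    endloop
  endfacet
  facet normal 0.0000 -1.0000 0.0000
    outer loop
      vertex 0.0 0.0 0.0
      vertex 22.4 0.0 0.0
      vertex 22.4 0.0 19.6
    endloop
  endfacet
  facet normal 0.0000 -1.0000 0.0000
    outer loop
      vertex 0.0 0.0 0.0
      vertex 22.4 0.0 19.6
      vertex 0.0 0.0 19.6
    endloop
  endfacet
  facet normal 1.0000 0.0000 0.0000
    outer loop
      vertex 22.4 0.0 0.0
      vertex 22.4 5.5 0.0
      vertex 22.4 5.5 19.6
    endloop
  endfacet
  facet normal 1.0000 0.0000 0.0000
    outer loop
      vertex 22.4 0.0 0.0
      vertex 22.4 5.5 19.6
      vertex 22.4 0.0 19.6
    endloop
  endfacet
  facet normal 0.0000 1.0000 0.0000
    outer loop
      vertex 22.4 5.5 0.0
      vertex 5.8 5.5 0.0
      vertex 5.8 5.5 19.6
    endloop
  endfacet
  facet normal 0.0000 1.0000 0.0000
    outer loop
      vertex 22.4 5.5 0.0
      vertex 5.8 5.5 19.6
      vertex 22.4 5.5 19.6
    endloop
  endfacet
  facet normal 1.0000 0.0000 0.0000
    outer loop
      vertex 5.8 5.5 0.0
      vertex 5.8 13.1 0.0
      vertex 5.8 13.1 19.6
    endloop
  endfacet
  facet normal 1.0000 0.0000 0.0000
    outer loop
      vertex 5.8 5.5 0.0
      vertex 5.8 13.1 19.6
      vertex 5.8 5.5 19.6
    endloop
  endfacet
  facet normal 0.0000 1.0000 0.0000
    outer loop
      vertex 5.8 13.1 0.0
      vertex 0.0 13.1 0.0
      vertex 0.0 13.1 19.6
    endloop
  endfacet
  facet normal 0.0000 1.0000 0.0000
    outer loop
      vertex 5.8 13.1 0.0
      vertex 0.0 13.1 19.6
      vertex 5.8 13.1 19.6
    endloop
  endfacet
  facet normal -1.0000 0.0000 0.0000
    outer loop
      vertex 0.0 13.1 0.0
      vertex 0.0 0.0 0.0
      vertex 0.0 0.0 19.6
    endloop
  endfacet
  facet normal -1.0000 0.0000 0.0000
    outer loop
      vertex 0.0 13.1 0.0
      vertex 0.0 0.0 19.6
      vertex 0.0 13.1 19.6
    endloop
  endfacet
endsolid part

The G0 Z moves step by Δz≈3.3 mm. Every layer's G1 loop is the same polygon, so the solid is a straight extrusion of it from z=0 to z≈19.6. Closing with flat bottom and top caps and triangulating gives 20 facets — an L-shaped prism: outer 22.4 × 13.1 mm, arm thicknesses ≈ 5.5 mm (horizontal) and 5.8 mm (vertical), extruded 19.6 mm in z.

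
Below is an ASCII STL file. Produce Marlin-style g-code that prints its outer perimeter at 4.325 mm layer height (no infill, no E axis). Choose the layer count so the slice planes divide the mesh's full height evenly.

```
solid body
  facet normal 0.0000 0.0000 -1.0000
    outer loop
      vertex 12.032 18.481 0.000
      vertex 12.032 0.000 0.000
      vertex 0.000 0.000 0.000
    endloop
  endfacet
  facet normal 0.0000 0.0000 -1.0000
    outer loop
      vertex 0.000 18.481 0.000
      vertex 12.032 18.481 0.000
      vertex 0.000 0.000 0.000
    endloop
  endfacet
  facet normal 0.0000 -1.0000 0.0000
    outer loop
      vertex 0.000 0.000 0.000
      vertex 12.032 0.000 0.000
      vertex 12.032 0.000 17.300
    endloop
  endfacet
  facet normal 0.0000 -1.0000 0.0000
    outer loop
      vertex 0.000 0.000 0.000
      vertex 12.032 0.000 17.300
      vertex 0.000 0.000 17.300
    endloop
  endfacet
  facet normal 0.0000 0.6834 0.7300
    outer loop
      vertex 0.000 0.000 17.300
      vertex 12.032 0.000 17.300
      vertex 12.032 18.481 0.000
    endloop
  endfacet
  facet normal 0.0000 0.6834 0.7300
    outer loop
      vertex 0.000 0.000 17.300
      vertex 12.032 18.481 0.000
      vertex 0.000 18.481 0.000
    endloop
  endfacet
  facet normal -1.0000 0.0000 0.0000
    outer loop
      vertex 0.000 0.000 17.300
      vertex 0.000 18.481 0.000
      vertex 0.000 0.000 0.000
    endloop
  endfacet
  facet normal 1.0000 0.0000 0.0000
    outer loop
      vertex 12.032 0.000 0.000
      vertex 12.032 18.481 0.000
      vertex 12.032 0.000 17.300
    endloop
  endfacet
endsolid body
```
; perimeter-only toolpath
G21 ; units = mm
G90 ; absolute positioning
G28 ; home
; layer 1
G0 Z4.325
G0 X0.000 Y0.000
G1 X12.032 Y0.000
G1 X12.032 Y13.861
G1 X0.000 Y13.861
G1 X0.000 Y0.000
; layer 2
G0 Z8.650
G0 X0.000 Y0.000
G1 X12.032 Y0.000
G1 X12.032 Y9.241
G1 X0.000 Y9.241
G1 X0.000 Y0.000
; layer 3
G0 Z12.975
G0 X0.000 Y0.000
G1 X12.032 Y0.000
G1 X12.032 Y4.620
G1 X0.000 Y4.620
G1 X0.000 Y0.000
M2 ; end

The solid is a wedge (ramp): 12 × 18.5 mm base, rising to 17.3 mm along the y=0 edge and sloping linearly to z=0 at y=18.5. Slicing at Δz = 4.325 mm — 4 equal slices spanning the solid's height, so layer i sits at z = i·h/4 — gives 3 non-empty perimeters. Each is a 4-segment closed polygon; G0 lifts to the layer z and rapids to the start vertex, then G1 traces the edges. The cross-section shrinks linearly with z (the slice at the apex is degenerate and omitted).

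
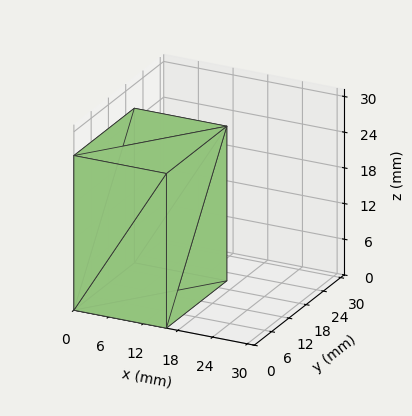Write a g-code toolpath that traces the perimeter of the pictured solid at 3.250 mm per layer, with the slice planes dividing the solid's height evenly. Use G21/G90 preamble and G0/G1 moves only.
Reading the render: the shape is a rectangular box, roughly 16 × 21 mm footprint and 26 mm tall (dimensions read to the nearest mm from the axis ticks). For the g-code, the solid's height is divided into equal slices at the stated Δz and each level perimeter traced with G1 moves after a G0 lift.

; perimeter-only toolpath
G21 ; units = mm
G90 ; absolute positioning
G28 ; home
; layer 1
G0 Z3.250
G0 X0.000 Y0.000
G1 X16.000 Y0.000
G1 X16.000 Y21.000
G1 X0.000 Y21.000
G1 X0.000 Y0.000
; layer 2
G0 Z6.500
G0 X0.000 Y0.000
G1 X16.000 Y0.000
G1 X16.000 Y21.000
G1 X0.000 Y21.000
G1 X0.000 Y0.000
; layer 3
G0 Z9.750
G0 X0.000 Y0.000
G1 X16.000 Y0.000
G1 X16.000 Y21.000
G1 X0.000 Y21.000
G1 X0.000 Y0.000
; layer 4
G0 Z13.000
G0 X0.000 Y0.000
G1 X16.000 Y0.000
G1 X16.000 Y21.000
G1 X0.000 Y21.000
G1 X0.000 Y0.000
; layer 5
G0 Z16.250
G0 X0.000 Y0.000
G1 X16.000 Y0.000
G1 X16.000 Y21.000
G1 X0.000 Y21.000
G1 X0.000 Y0.000
; layer 6
G0 Z19.500
G0 X0.000 Y0.000
G1 X16.000 Y0.000
G1 X16.000 Y21.000
G1 X0.000 Y21.000
G1 X0.000 Y0.000
; layer 7
G0 Z22.750
G0 X0.000 Y0.000
G1 X16.000 Y0.000
G1 X16.000 Y21.000
G1 X0.000 Y21.000
G1 X0.000 Y0.000
; layer 8
G0 Z26.000
G0 X0.000 Y0.000
G1 X16.000 Y0.000
G1 X16.000 Y21.000
G1 X0.000 Y21.000
G1 X0.000 Y0.000
M2 ; end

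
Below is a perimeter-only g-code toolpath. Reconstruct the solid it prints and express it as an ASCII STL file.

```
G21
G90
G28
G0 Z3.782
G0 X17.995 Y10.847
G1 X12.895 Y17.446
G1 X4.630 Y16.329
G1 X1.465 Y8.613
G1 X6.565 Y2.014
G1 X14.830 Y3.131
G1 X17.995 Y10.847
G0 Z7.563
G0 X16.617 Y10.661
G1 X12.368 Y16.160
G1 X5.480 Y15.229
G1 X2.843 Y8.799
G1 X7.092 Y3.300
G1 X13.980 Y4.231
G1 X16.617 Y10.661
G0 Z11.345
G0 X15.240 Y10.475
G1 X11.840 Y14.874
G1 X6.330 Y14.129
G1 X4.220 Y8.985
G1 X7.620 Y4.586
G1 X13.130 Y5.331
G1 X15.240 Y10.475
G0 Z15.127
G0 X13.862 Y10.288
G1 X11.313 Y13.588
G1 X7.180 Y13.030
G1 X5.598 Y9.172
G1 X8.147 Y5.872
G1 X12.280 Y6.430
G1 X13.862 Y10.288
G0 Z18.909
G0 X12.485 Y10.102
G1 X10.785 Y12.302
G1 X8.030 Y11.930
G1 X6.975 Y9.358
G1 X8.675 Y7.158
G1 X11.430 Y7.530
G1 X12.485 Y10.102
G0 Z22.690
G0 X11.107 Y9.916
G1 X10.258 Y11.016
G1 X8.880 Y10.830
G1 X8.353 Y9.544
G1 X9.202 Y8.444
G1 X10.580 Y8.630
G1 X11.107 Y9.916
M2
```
solid part
  facet normal 0.0000 0.0000 -1.0000
    outer loop
      vertex 3.780 17.429 0.000
      vertex 13.423 18.732 0.000
      vertex 19.372 11.033 0.000
    endloop
  endfacet
  facet normal 0.0000 0.0000 -1.0000
    outer loop
      vertex 0.088 8.427 0.000
      vertex 3.780 17.429 0.000
      vertex 19.372 11.033 0.000
    endloop
  endfacet
  facet normal 0.0000 0.0000 -1.0000
    outer loop
      vertex 6.037 0.728 0.000
      vertex 0.088 8.427 0.000
      vertex 19.372 11.033 0.000
    endloop
  endfacet
  facet normal 0.0000 0.0000 -1.0000
    outer loop
      vertex 15.680 2.031 0.000
      vertex 6.037 0.728 0.000
      vertex 19.372 11.033 0.000
    endloop
  endfacet
  facet normal 0.7540 0.5826 0.3033
    outer loop
      vertex 19.372 11.033 0.000
      vertex 13.423 18.732 0.000
      vertex 9.730 9.730 26.472
    endloop
  endfacet
  facet normal -0.1276 0.9443 0.3033
    outer loop
      vertex 13.423 18.732 0.000
      vertex 3.780 17.429 0.000
      vertex 9.730 9.730 26.472
    endloop
  endfacet
  facet normal -0.8816 0.3616 0.3033
    outer loop
      vertex 3.780 17.429 0.000
      vertex 0.088 8.427 0.000
      vertex 9.730 9.730 26.472
    endloop
  endfacet
  facet normal -0.7540 -0.5826 0.3033
    outer loop
      vertex 0.088 8.427 0.000
      vertex 6.037 0.728 0.000
      vertex 9.730 9.730 26.472
    endloop
  endfacet
  facet normal 0.1276 -0.9443 0.3033
    outer loop
      vertex 6.037 0.728 0.000
      vertex 15.680 2.031 0.000
      vertex 9.730 9.730 26.472
    endloop
  endfacet
  facet normal 0.8816 -0.3616 0.3033
    outer loop
      vertex 15.680 2.031 0.000
      vertex 19.372 11.033 0.000
      vertex 9.730 9.730 26.472
    endloop
  endfacet
endsolid part

The G0 Z moves step by Δz≈3.782 mm. The G1 loops shrink linearly with z, so the solid tapers from its base footprint up to z≈26.5. Closing with a flat bottom cap and the tapered top and triangulating gives 10 facets — a regular 6-sided pyramid, base circumscribed radius ≈ 9.73 mm, apex at z ≈ 26.5 mm.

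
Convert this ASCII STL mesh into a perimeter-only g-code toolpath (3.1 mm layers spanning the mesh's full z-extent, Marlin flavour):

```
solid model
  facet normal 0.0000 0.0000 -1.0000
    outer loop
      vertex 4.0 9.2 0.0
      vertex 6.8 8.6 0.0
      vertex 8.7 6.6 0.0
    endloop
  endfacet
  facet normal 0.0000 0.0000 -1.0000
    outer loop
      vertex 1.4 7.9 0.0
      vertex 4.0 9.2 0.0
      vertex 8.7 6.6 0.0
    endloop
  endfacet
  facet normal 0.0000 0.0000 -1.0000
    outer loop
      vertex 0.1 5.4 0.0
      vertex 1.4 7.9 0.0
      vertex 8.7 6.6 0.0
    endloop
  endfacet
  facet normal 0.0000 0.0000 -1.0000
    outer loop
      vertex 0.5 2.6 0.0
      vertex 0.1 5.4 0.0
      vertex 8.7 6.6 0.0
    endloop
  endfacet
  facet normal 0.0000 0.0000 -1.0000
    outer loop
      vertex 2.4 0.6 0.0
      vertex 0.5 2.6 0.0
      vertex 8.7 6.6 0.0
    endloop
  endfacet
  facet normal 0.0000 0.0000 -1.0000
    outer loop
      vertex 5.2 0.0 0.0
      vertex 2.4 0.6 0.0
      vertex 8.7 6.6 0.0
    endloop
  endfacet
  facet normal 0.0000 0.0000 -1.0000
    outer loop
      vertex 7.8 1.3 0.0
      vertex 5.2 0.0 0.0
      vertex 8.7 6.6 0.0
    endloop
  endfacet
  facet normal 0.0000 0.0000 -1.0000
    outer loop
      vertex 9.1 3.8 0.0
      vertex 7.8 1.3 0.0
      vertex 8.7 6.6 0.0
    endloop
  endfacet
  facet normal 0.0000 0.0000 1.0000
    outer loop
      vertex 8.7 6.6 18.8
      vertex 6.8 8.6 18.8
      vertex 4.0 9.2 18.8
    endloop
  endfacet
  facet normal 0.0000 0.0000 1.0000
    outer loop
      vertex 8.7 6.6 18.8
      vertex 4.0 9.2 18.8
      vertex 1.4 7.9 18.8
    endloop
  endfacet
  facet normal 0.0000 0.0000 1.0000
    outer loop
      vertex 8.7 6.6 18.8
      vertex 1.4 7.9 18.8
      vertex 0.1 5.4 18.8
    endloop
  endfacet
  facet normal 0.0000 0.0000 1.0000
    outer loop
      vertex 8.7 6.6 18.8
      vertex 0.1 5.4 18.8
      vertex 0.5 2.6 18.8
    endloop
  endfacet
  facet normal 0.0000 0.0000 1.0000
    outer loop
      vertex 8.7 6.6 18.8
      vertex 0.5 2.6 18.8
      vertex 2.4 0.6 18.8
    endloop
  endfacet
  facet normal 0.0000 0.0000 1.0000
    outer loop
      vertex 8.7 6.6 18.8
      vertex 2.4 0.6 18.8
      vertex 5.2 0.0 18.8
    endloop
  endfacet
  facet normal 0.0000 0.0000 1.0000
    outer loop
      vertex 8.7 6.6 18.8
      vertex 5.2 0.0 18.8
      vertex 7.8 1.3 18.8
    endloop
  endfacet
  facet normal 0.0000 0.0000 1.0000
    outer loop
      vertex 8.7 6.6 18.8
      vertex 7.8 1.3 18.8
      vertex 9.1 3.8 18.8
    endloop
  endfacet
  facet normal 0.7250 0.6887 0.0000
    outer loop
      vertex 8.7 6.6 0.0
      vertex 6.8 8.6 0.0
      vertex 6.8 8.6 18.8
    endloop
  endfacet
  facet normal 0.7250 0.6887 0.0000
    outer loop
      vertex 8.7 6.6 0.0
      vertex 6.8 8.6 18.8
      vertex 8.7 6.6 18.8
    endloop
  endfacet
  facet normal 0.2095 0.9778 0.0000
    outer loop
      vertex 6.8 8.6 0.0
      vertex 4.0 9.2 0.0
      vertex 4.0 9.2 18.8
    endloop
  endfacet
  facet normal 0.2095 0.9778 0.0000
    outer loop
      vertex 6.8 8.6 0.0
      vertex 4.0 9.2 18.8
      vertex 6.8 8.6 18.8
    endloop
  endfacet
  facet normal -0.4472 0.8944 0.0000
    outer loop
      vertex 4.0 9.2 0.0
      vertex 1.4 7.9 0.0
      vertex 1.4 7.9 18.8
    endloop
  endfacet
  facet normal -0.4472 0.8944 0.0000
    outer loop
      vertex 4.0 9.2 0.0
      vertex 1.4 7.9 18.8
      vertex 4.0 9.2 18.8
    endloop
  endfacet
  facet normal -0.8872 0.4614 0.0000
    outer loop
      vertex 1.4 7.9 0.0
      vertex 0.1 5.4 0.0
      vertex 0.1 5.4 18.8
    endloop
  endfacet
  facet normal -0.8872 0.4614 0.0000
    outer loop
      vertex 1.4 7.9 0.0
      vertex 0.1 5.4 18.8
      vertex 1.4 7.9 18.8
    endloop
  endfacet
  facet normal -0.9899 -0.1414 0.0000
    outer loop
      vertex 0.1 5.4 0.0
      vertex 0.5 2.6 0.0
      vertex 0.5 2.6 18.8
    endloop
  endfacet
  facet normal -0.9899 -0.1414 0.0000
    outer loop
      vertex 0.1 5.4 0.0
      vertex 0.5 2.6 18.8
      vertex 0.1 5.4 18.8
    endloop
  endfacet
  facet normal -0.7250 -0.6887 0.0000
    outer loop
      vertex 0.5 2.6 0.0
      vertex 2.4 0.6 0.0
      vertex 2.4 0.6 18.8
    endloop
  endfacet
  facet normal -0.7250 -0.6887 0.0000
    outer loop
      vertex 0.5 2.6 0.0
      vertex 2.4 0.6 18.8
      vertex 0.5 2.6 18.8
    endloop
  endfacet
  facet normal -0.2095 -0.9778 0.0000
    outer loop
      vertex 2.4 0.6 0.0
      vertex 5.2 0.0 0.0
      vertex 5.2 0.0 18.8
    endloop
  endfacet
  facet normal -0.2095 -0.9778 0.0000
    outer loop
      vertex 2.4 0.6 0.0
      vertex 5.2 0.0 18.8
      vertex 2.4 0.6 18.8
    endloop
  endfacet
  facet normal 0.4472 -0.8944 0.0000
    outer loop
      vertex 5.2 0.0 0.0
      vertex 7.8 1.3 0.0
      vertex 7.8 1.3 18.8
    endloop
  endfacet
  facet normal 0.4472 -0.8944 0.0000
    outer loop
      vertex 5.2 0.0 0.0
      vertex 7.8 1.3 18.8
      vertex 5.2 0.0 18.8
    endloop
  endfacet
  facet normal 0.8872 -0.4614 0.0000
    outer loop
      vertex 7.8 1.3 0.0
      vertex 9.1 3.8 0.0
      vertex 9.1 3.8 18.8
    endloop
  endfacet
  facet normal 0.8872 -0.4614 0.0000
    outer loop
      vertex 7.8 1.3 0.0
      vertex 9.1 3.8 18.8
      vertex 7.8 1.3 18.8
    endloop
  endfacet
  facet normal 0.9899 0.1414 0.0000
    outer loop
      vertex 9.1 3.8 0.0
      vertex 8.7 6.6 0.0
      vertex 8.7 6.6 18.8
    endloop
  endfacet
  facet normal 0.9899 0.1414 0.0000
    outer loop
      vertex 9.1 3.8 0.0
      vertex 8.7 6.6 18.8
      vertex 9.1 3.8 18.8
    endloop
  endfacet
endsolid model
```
; perimeter-only toolpath
G21 ; units = mm
G90 ; absolute positioning
G28 ; home
; layer 1
G0 Z3.1
G0 X8.7 Y6.6
G1 X6.8 Y8.6
G1 X4.0 Y9.2
G1 X1.4 Y7.9
G1 X0.1 Y5.4
G1 X0.5 Y2.6
G1 X2.4 Y0.6
G1 X5.2 Y0.0
G1 X7.8 Y1.3
G1 X9.1 Y3.8
G1 X8.7 Y6.6
; layer 2
G0 Z6.3
G0 X8.7 Y6.6
G1 X6.8 Y8.6
G1 X4.0 Y9.2
G1 X1.4 Y7.9
G1 X0.1 Y5.4
G1 X0.5 Y2.6
G1 X2.4 Y0.6
G1 X5.2 Y0.0
G1 X7.8 Y1.3
G1 X9.1 Y3.8
G1 X8.7 Y6.6
; layer 3
G0 Z9.4
G0 X8.7 Y6.6
G1 X6.8 Y8.6
G1 X4.0 Y9.2
G1 X1.4 Y7.9
G1 X0.1 Y5.4
G1 X0.5 Y2.6
G1 X2.4 Y0.6
G1 X5.2 Y0.0
G1 X7.8 Y1.3
G1 X9.1 Y3.8
G1 X8.7 Y6.6
; layer 4
G0 Z12.5
G0 X8.7 Y6.6
G1 X6.8 Y8.6
G1 X4.0 Y9.2
G1 X1.4 Y7.9
G1 X0.1 Y5.4
G1 X0.5 Y2.6
G1 X2.4 Y0.6
G1 X5.2 Y0.0
G1 X7.8 Y1.3
G1 X9.1 Y3.8
G1 X8.7 Y6.6
; layer 5
G0 Z15.7
G0 X8.7 Y6.6
G1 X6.8 Y8.6
G1 X4.0 Y9.2
G1 X1.4 Y7.9
G1 X0.1 Y5.4
G1 X0.5 Y2.6
G1 X2.4 Y0.6
G1 X5.2 Y0.0
G1 X7.8 Y1.3
G1 X9.1 Y3.8
G1 X8.7 Y6.6
; layer 6
G0 Z18.8
G0 X8.7 Y6.6
G1 X6.8 Y8.6
G1 X4.0 Y9.2
G1 X1.4 Y7.9
G1 X0.1 Y5.4
G1 X0.5 Y2.6
G1 X2.4 Y0.6
G1 X5.2 Y0.0
G1 X7.8 Y1.3
G1 X9.1 Y3.8
G1 X8.7 Y6.6
M2 ; end

The solid is a regular 10-sided prism (a cylinder approximated with 10 flat sides), circumscribed radius ≈ 4.6 mm, height ≈ 18.8 mm. Slicing at Δz = 3.1 mm — 6 equal slices spanning the solid's height, so layer i sits at z = i·h/6 — gives 6 non-empty perimeters. Each is a 10-segment closed polygon; G0 lifts to the layer z and rapids to the start vertex, then G1 traces the edges.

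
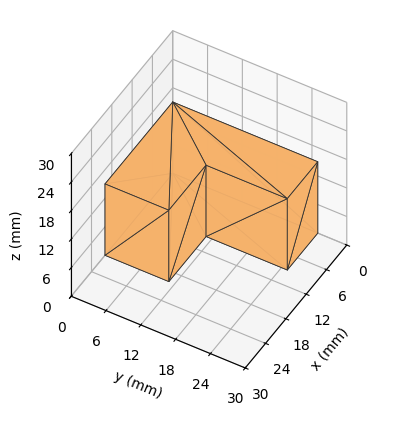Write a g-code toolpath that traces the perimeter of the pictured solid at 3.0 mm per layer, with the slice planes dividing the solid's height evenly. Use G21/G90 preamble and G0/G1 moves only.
Reading the render: the shape is an L-shaped prism: outer 20 × 25 mm, arm thicknesses ≈ 11 mm (horizontal) and 9 mm (vertical), extruded 15 mm in z (dimensions read to the nearest mm from the axis ticks). For the g-code, the solid's height is divided into equal slices at the stated Δz and each level perimeter traced with G1 moves after a G0 lift.

; perimeter-only toolpath
G21 ; units = mm
G90 ; absolute positioning
G28 ; home
; layer 1
G0 Z3.0
G0 X0.0 Y0.0
G1 X20.0 Y0.0
G1 X20.0 Y11.0
G1 X9.0 Y11.0
G1 X9.0 Y25.0
G1 X0.0 Y25.0
G1 X0.0 Y0.0
; layer 2
G0 Z6.0
G0 X0.0 Y0.0
G1 X20.0 Y0.0
G1 X20.0 Y11.0
G1 X9.0 Y11.0
G1 X9.0 Y25.0
G1 X0.0 Y25.0
G1 X0.0 Y0.0
; layer 3
G0 Z9.0
G0 X0.0 Y0.0
G1 X20.0 Y0.0
G1 X20.0 Y11.0
G1 X9.0 Y11.0
G1 X9.0 Y25.0
G1 X0.0 Y25.0
G1 X0.0 Y0.0
; layer 4
G0 Z12.0
G0 X0.0 Y0.0
G1 X20.0 Y0.0
G1 X20.0 Y11.0
G1 X9.0 Y11.0
G1 X9.0 Y25.0
G1 X0.0 Y25.0
G1 X0.0 Y0.0
; layer 5
G0 Z15.0
G0 X0.0 Y0.0
G1 X20.0 Y0.0
G1 X20.0 Y11.0
G1 X9.0 Y11.0
G1 X9.0 Y25.0
G1 X0.0 Y25.0
G1 X0.0 Y0.0
M2 ; end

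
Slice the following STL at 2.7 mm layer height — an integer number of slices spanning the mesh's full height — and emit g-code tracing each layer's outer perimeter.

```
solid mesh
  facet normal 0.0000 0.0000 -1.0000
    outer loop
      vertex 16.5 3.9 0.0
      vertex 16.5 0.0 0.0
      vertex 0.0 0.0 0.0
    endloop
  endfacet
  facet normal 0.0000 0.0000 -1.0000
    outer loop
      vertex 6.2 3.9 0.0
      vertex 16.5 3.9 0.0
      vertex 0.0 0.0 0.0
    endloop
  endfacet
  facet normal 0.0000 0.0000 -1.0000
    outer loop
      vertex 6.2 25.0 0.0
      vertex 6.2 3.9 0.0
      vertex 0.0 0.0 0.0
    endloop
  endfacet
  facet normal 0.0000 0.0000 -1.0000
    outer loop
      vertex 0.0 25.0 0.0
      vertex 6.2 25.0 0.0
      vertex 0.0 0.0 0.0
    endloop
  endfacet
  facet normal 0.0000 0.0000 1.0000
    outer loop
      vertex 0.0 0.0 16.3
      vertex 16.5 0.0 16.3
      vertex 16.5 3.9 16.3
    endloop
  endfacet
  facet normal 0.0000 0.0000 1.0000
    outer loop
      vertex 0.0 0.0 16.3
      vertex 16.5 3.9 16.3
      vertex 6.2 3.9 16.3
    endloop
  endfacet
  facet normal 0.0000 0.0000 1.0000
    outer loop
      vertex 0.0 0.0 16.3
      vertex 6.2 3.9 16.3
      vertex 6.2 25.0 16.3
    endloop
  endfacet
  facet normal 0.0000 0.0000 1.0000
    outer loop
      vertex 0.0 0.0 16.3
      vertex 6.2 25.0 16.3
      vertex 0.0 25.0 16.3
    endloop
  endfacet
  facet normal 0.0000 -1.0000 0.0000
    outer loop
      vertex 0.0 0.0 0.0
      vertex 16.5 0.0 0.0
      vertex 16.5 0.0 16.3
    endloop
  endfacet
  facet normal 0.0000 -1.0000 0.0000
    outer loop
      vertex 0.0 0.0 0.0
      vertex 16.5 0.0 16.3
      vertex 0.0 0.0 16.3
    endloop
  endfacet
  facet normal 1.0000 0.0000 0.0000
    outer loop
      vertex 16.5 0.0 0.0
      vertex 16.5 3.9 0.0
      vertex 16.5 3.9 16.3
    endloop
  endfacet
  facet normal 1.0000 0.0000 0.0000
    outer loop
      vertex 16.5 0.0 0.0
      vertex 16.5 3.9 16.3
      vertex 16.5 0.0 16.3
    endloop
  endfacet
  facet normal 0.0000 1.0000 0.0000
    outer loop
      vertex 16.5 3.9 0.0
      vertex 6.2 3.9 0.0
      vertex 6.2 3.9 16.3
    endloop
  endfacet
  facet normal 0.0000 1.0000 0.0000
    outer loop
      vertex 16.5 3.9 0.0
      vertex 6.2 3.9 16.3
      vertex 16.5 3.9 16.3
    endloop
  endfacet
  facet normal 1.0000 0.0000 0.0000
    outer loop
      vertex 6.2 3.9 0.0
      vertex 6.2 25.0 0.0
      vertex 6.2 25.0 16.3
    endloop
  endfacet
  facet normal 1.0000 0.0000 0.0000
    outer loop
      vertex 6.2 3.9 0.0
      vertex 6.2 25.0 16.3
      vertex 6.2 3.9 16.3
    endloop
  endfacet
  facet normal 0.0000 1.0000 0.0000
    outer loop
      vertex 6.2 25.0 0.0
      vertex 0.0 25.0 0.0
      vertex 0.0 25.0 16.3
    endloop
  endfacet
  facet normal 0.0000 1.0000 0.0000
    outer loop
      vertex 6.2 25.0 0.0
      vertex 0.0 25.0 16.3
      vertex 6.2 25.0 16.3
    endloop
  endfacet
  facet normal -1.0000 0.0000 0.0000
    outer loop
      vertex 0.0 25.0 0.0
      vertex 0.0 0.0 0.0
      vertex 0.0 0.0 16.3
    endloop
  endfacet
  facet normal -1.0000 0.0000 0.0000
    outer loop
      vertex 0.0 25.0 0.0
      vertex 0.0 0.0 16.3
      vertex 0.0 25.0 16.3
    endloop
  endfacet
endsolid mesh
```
; perimeter-only toolpath
G21 ; units = mm
G90 ; absolute positioning
G28 ; home
; layer 1
G0 Z2.7
G0 X0.0 Y0.0
G1 X16.5 Y0.0
G1 X16.5 Y3.9
G1 X6.2 Y3.9
G1 X6.2 Y25.0
G1 X0.0 Y25.0
G1 X0.0 Y0.0
; layer 2
G0 Z5.4
G0 X0.0 Y0.0
G1 X16.5 Y0.0
G1 X16.5 Y3.9
G1 X6.2 Y3.9
G1 X6.2 Y25.0
G1 X0.0 Y25.0
G1 X0.0 Y0.0
; layer 3
G0 Z8.2
G0 X0.0 Y0.0
G1 X16.5 Y0.0
G1 X16.5 Y3.9
G1 X6.2 Y3.9
G1 X6.2 Y25.0
G1 X0.0 Y25.0
G1 X0.0 Y0.0
; layer 4
G0 Z10.9
G0 X0.0 Y0.0
G1 X16.5 Y0.0
G1 X16.5 Y3.9
G1 X6.2 Y3.9
G1 X6.2 Y25.0
G1 X0.0 Y25.0
G1 X0.0 Y0.0
; layer 5
G0 Z13.6
G0 X0.0 Y0.0
G1 X16.5 Y0.0
G1 X16.5 Y3.9
G1 X6.2 Y3.9
G1 X6.2 Y25.0
G1 X0.0 Y25.0
G1 X0.0 Y0.0
; layer 6
G0 Z16.3
G0 X0.0 Y0.0
G1 X16.5 Y0.0
G1 X16.5 Y3.9
G1 X6.2 Y3.9
G1 X6.2 Y25.0
G1 X0.0 Y25.0
G1 X0.0 Y0.0
M2 ; end

The solid is an L-shaped prism: outer 16.5 × 25 mm, arm thicknesses ≈ 3.9 mm (horizontal) and 6.2 mm (vertical), extruded 16.3 mm in z. Slicing at Δz = 2.7 mm — 6 equal slices spanning the solid's height, so layer i sits at z = i·h/6 — gives 6 non-empty perimeters. Each is a 6-segment closed polygon; G0 lifts to the layer z and rapids to the start vertex, then G1 traces the edges.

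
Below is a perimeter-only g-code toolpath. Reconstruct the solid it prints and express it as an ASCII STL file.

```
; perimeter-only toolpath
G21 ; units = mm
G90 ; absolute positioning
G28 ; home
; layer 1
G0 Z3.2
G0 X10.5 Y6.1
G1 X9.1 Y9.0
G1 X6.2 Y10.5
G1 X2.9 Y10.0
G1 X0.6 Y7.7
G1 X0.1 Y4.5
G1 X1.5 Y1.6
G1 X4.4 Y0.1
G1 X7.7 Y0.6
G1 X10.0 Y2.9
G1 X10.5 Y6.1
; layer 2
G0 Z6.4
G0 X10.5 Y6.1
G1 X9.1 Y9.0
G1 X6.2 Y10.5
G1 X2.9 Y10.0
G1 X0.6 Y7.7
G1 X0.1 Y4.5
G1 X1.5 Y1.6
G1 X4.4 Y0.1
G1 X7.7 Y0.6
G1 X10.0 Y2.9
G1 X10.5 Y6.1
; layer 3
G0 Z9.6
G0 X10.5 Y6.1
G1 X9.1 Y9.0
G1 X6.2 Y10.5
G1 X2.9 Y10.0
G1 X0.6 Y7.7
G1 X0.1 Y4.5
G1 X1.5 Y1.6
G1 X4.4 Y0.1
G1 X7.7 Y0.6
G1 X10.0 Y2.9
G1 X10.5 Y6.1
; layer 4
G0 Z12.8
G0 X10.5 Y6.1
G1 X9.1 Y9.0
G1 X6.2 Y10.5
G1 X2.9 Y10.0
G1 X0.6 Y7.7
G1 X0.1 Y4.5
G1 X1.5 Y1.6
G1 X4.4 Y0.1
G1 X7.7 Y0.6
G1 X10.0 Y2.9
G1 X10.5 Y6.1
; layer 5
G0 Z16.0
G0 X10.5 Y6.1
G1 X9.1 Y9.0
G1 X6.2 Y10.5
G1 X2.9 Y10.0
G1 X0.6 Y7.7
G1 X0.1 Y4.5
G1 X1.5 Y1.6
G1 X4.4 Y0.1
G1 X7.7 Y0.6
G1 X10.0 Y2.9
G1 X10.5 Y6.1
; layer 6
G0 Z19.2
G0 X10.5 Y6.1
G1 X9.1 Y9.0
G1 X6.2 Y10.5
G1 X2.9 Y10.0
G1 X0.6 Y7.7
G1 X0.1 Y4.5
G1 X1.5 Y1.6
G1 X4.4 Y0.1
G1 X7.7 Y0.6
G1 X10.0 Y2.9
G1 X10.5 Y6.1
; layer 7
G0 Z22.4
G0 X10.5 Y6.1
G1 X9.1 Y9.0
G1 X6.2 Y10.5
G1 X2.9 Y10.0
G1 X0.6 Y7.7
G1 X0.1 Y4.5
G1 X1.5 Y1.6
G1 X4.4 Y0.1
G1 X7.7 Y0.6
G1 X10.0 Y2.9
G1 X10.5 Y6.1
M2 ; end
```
solid part
  facet normal 0.0000 0.0000 -1.0000
    outer loop
      vertex 6.2 10.5 0.0
      vertex 9.1 9.0 0.0
      vertex 10.5 6.1 0.0
    endloop
  endfacet
  facet normal 0.0000 0.0000 -1.0000
    outer loop
      vertex 2.9 10.0 0.0
      vertex 6.2 10.5 0.0
      vertex 10.5 6.1 0.0
    endloop
  endfacet
  facet normal 0.0000 0.0000 -1.0000
    outer loop
      vertex 0.6 7.7 0.0
      vertex 2.9 10.0 0.0
      vertex 10.5 6.1 0.0
    endloop
  endfacet
  facet normal 0.0000 0.0000 -1.0000
    outer loop
      vertex 0.1 4.5 0.0
      vertex 0.6 7.7 0.0
      vertex 10.5 6.1 0.0
    endloop
  endfacet
  facet normal 0.0000 0.0000 -1.0000
    outer loop
      vertex 1.5 1.6 0.0
      vertex 0.1 4.5 0.0
      vertex 10.5 6.1 0.0
    endloop
  endfacet
  facet normal 0.0000 0.0000 -1.0000
    outer loop
      vertex 4.4 0.1 0.0
      vertex 1.5 1.6 0.0
      vertex 10.5 6.1 0.0
    endloop
  endfacet
  facet normal 0.0000 0.0000 -1.0000
    outer loop
      vertex 7.7 0.6 0.0
      vertex 4.4 0.1 0.0
      vertex 10.5 6.1 0.0
    endloop
  endfacet
  facet normal 0.0000 0.0000 -1.0000
    outer loop
      vertex 10.0 2.9 0.0
      vertex 7.7 0.6 0.0
      vertex 10.5 6.1 0.0
    endloop
  endfacet
  facet normal 0.0000 0.0000 1.0000
    outer loop
      vertex 10.5 6.1 22.4
      vertex 9.1 9.0 22.4
      vertex 6.2 10.5 22.4
    endloop
  endfacet
  facet normal 0.0000 0.0000 1.0000
    outer loop
      vertex 10.5 6.1 22.4
      vertex 6.2 10.5 22.4
      vertex 2.9 10.0 22.4
    endloop
  endfacet
  facet normal 0.0000 0.0000 1.0000
    outer loop
      vertex 10.5 6.1 22.4
      vertex 2.9 10.0 22.4
      vertex 0.6 7.7 22.4
    endloop
  endfacet
  facet normal 0.0000 0.0000 1.0000
    outer loop
      vertex 10.5 6.1 22.4
      vertex 0.6 7.7 22.4
      vertex 0.1 4.5 22.4
    endloop
  endfacet
  facet normal 0.0000 0.0000 1.0000
    outer loop
      vertex 10.5 6.1 22.4
      vertex 0.1 4.5 22.4
      vertex 1.5 1.6 22.4
    endloop
  endfacet
  facet normal 0.0000 0.0000 1.0000
    outer loop
      vertex 10.5 6.1 22.4
      vertex 1.5 1.6 22.4
      vertex 4.4 0.1 22.4
    endloop
  endfacet
  facet normal 0.0000 0.0000 1.0000
    outer loop
      vertex 10.5 6.1 22.4
      vertex 4.4 0.1 22.4
      vertex 7.7 0.6 22.4
    endloop
  endfacet
  facet normal 0.0000 0.0000 1.0000
    outer loop
      vertex 10.5 6.1 22.4
      vertex 7.7 0.6 22.4
      vertex 10.0 2.9 22.4
    endloop
  endfacet
  facet normal 0.9006 0.4347 0.0000
    outer loop
      vertex 10.5 6.1 0.0
      vertex 9.1 9.0 0.0
      vertex 9.1 9.0 22.4
    endloop
  endfacet
  facet normal 0.9006 0.4347 0.0000
    outer loop
      vertex 10.5 6.1 0.0
      vertex 9.1 9.0 22.4
      vertex 10.5 6.1 22.4
    endloop
  endfacet
  facet normal 0.4594 0.8882 0.0000
    outer loop
      vertex 9.1 9.0 0.0
      vertex 6.2 10.5 0.0
      vertex 6.2 10.5 22.4
    endloop
  endfacet
  facet normal 0.4594 0.8882 0.0000
    outer loop
      vertex 9.1 9.0 0.0
      vertex 6.2 10.5 22.4
      vertex 9.1 9.0 22.4
    endloop
  endfacet
  facet normal -0.1498 0.9887 0.0000
    outer loop
      vertex 6.2 10.5 0.0
      vertex 2.9 10.0 0.0
      vertex 2.9 10.0 22.4
    endloop
  endfacet
  facet normal -0.1498 0.9887 0.0000
    outer loop
      vertex 6.2 10.5 0.0
      vertex 2.9 10.0 22.4
      vertex 6.2 10.5 22.4
    endloop
  endfacet
  facet normal -0.7071 0.7071 0.0000
    outer loop
      vertex 2.9 10.0 0.0
      vertex 0.6 7.7 0.0
      vertex 0.6 7.7 22.4
    endloop
  endfacet
  facet normal -0.7071 0.7071 0.0000
    outer loop
      vertex 2.9 10.0 0.0
      vertex 0.6 7.7 22.4
      vertex 2.9 10.0 22.4
    endloop
  endfacet
  facet normal -0.9880 0.1544 0.0000
    outer loop
      vertex 0.6 7.7 0.0
      vertex 0.1 4.5 0.0
      vertex 0.1 4.5 22.4
    endloop
  endfacet
  facet normal -0.9880 0.1544 0.0000
    outer loop
      vertex 0.6 7.7 0.0
      vertex 0.1 4.5 22.4
      vertex 0.6 7.7 22.4
    endloop
  endfacet
  facet normal -0.9006 -0.4347 0.0000
    outer loop
      vertex 0.1 4.5 0.0
      vertex 1.5 1.6 0.0
      vertex 1.5 1.6 22.4
    endloop
  endfacet
  facet normal -0.9006 -0.4347 0.0000
    outer loop
      vertex 0.1 4.5 0.0
      vertex 1.5 1.6 22.4
      vertex 0.1 4.5 22.4
    endloop
  endfacet
  facet normal -0.4594 -0.8882 0.0000
    outer loop
      vertex 1.5 1.6 0.0
      vertex 4.4 0.1 0.0
      vertex 4.4 0.1 22.4
    endloop
  endfacet
  facet normal -0.4594 -0.8882 0.0000
    outer loop
      vertex 1.5 1.6 0.0
      vertex 4.4 0.1 22.4
      vertex 1.5 1.6 22.4
    endloop
  endfacet
  facet normal 0.1498 -0.9887 0.0000
    outer loop
      vertex 4.4 0.1 0.0
      vertex 7.7 0.6 0.0
      vertex 7.7 0.6 22.4
    endloop
  endfacet
  facet normal 0.1498 -0.9887 0.0000
    outer loop
      vertex 4.4 0.1 0.0
      vertex 7.7 0.6 22.4
      vertex 4.4 0.1 22.4
    endloop
  endfacet
  facet normal 0.7071 -0.7071 0.0000
    outer loop
      vertex 7.7 0.6 0.0
      vertex 10.0 2.9 0.0
      vertex 10.0 2.9 22.4
    endloop
  endfacet
  facet normal 0.7071 -0.7071 0.0000
    outer loop
      vertex 7.7 0.6 0.0
      vertex 10.0 2.9 22.4
      vertex 7.7 0.6 22.4
    endloop
  endfacet
  facet normal 0.9880 -0.1544 0.0000
    outer loop
      vertex 10.0 2.9 0.0
      vertex 10.5 6.1 0.0
      vertex 10.5 6.1 22.4
    endloop
  endfacet
  facet normal 0.9880 -0.1544 0.0000
    outer loop
      vertex 10.0 2.9 0.0
      vertex 10.5 6.1 22.4
      vertex 10.0 2.9 22.4
    endloop
  endfacet
endsolid part

The G0 Z moves step by Δz≈3.2 mm. Every layer's G1 loop is the same polygon, so the solid is a straight extrusion of it from z=0 to z≈22.4. Closing with flat bottom and top caps and triangulating gives 36 facets — a regular 10-sided prism (a cylinder approximated with 10 flat sides), circumscribed radius ≈ 5.3 mm, height ≈ 22.4 mm.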